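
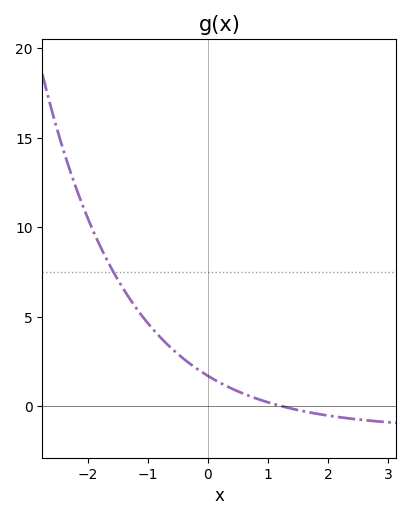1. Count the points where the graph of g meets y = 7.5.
1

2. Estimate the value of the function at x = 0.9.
0.5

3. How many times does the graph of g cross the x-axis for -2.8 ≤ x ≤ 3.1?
1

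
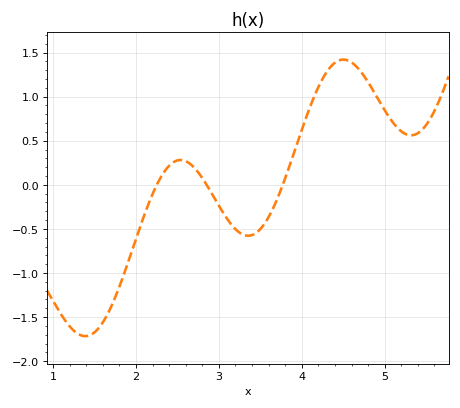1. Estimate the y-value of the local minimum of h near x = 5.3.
0.562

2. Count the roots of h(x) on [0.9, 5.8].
3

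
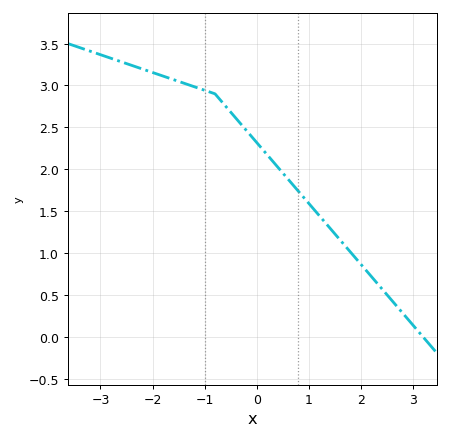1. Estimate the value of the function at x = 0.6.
1.88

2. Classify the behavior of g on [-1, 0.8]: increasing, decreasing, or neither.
decreasing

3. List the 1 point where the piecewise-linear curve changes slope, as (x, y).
(-0.8, 2.9)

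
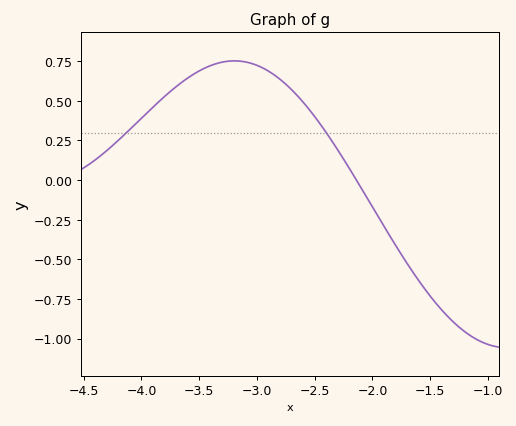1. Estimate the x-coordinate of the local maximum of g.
-3.2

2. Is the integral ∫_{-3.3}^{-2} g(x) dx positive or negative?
positive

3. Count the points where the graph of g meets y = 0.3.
2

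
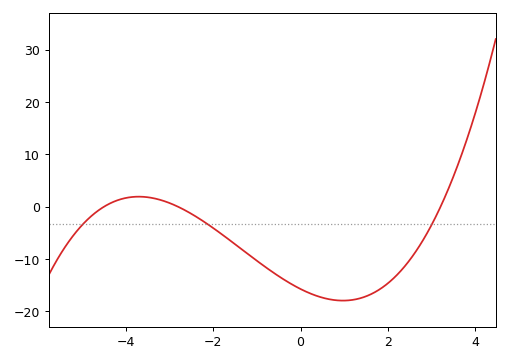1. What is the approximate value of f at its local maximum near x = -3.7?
2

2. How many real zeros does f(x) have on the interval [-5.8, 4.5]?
3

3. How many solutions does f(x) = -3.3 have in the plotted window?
3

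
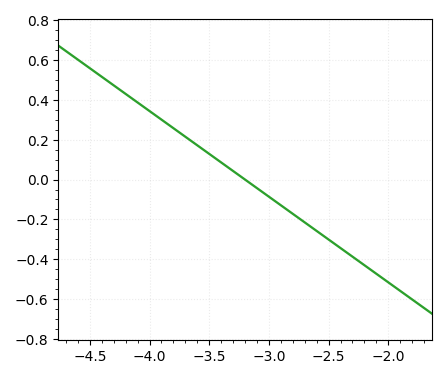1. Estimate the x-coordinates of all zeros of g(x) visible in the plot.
-3.2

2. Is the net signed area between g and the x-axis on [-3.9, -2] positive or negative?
negative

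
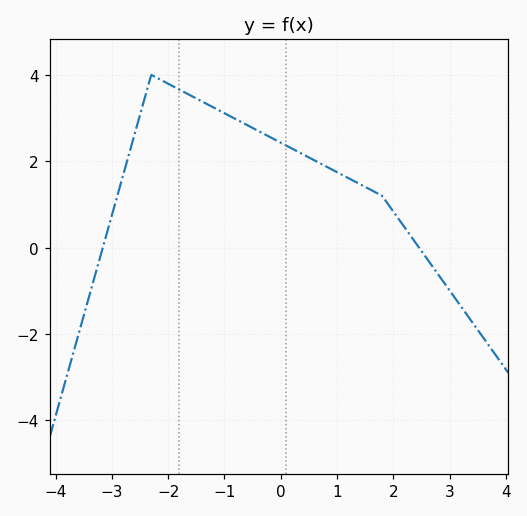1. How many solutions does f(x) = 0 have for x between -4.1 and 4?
2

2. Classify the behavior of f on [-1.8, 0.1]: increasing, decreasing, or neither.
decreasing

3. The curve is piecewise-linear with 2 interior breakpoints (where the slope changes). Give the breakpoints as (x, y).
(-2.3, 4); (1.8, 1.2)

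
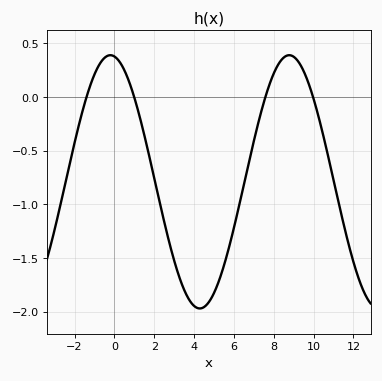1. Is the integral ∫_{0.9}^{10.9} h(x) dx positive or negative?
negative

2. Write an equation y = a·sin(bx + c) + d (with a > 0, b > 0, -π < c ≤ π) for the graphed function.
y = 1.18sin(0.7x + 1.7) - 0.79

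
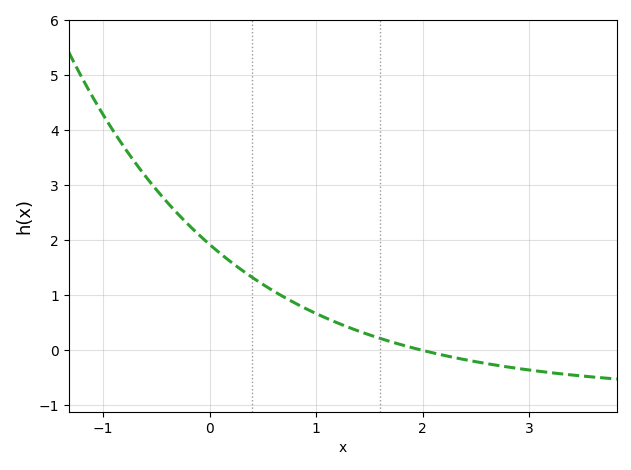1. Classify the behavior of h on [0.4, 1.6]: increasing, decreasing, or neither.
decreasing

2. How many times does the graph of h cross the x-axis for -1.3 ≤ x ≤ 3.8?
1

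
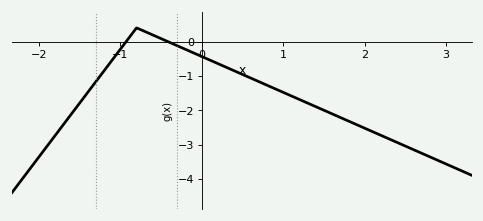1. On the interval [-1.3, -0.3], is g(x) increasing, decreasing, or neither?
neither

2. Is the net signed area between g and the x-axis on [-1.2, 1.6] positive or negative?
negative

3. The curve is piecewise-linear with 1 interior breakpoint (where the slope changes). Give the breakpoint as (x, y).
(-0.8, 0.4)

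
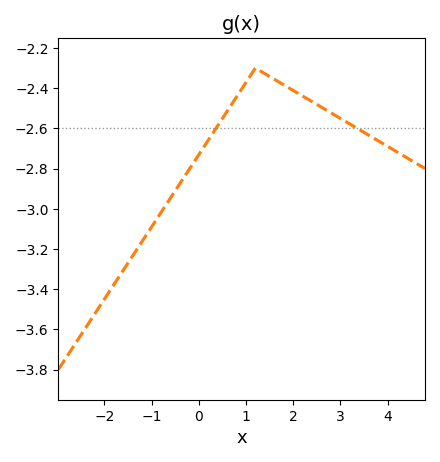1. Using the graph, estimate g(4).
-2.68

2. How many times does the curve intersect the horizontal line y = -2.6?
2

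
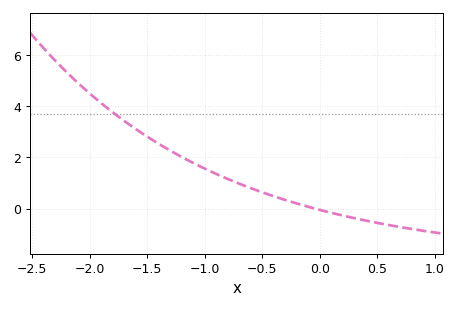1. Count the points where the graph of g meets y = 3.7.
1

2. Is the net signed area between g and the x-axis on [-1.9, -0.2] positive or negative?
positive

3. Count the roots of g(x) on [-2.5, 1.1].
1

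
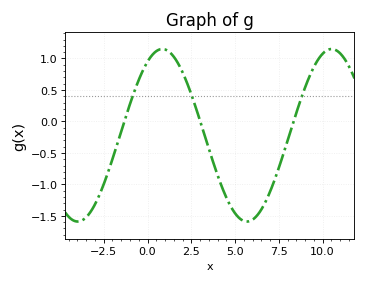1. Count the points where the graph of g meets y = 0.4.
3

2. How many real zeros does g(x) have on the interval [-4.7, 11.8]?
3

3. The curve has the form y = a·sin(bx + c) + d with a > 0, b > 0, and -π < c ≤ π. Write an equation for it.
y = 1.37sin(0.65x + 1) - 0.22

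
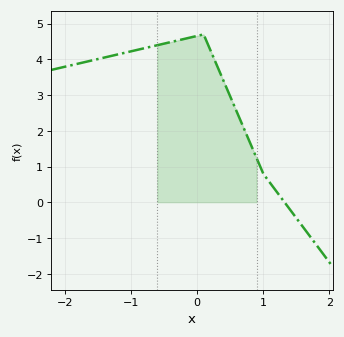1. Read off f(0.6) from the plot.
2.5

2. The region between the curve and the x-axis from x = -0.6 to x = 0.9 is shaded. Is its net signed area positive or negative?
positive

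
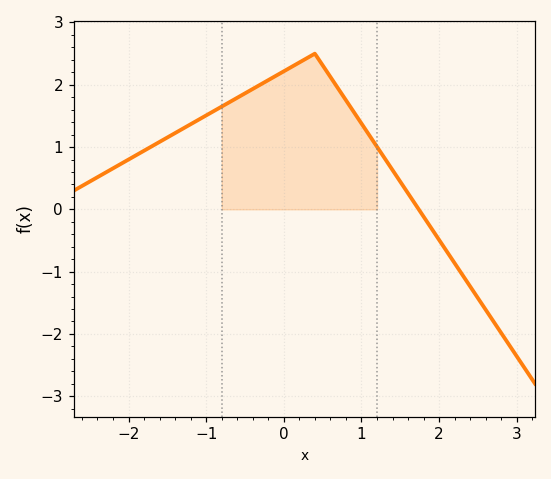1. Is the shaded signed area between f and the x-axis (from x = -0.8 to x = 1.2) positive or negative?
positive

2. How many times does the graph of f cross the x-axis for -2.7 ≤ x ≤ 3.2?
1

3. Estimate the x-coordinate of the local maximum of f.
0.399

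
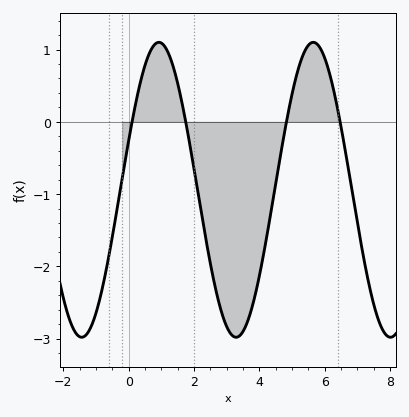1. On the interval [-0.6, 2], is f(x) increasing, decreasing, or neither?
neither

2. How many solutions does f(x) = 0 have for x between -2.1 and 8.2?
4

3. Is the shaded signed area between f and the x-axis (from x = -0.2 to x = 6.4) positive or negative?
negative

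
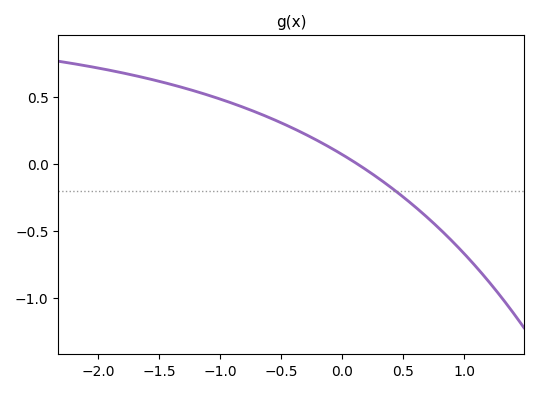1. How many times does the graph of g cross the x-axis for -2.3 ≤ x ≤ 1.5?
1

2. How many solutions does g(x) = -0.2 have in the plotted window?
1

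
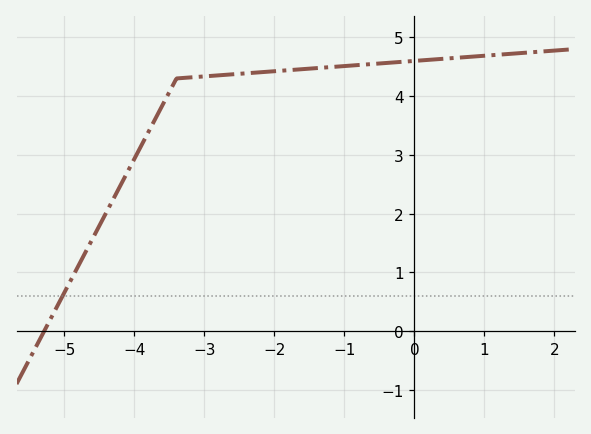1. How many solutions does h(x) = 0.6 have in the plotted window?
1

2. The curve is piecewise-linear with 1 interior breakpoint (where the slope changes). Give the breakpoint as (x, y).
(-3.4, 4.3)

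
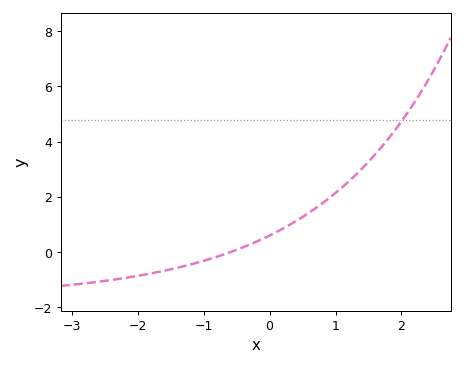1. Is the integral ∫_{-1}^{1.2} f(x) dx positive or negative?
positive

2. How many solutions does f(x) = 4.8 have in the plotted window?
1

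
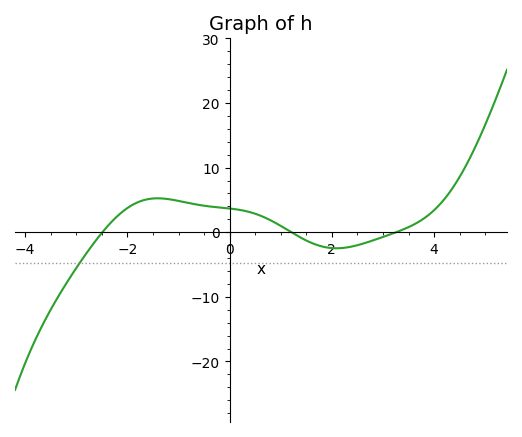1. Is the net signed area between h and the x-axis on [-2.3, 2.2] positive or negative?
positive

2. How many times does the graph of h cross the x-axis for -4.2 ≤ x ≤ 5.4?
3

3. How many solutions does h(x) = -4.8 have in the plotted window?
1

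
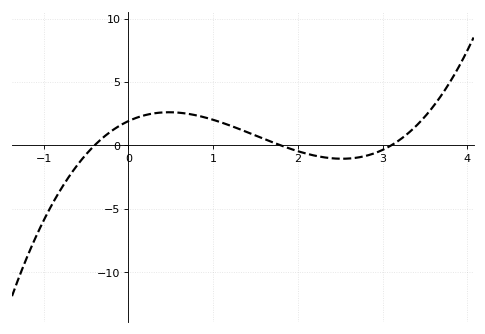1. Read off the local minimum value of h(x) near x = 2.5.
-1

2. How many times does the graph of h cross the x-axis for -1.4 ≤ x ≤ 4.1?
3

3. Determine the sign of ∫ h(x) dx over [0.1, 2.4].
positive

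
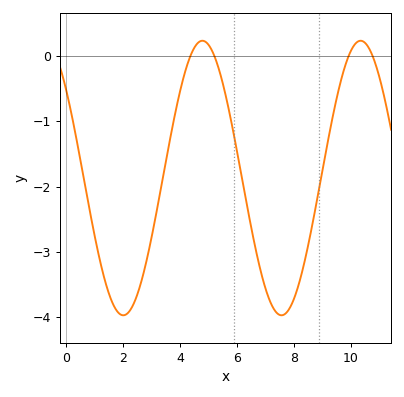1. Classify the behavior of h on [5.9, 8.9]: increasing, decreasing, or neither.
neither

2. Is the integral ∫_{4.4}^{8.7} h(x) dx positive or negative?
negative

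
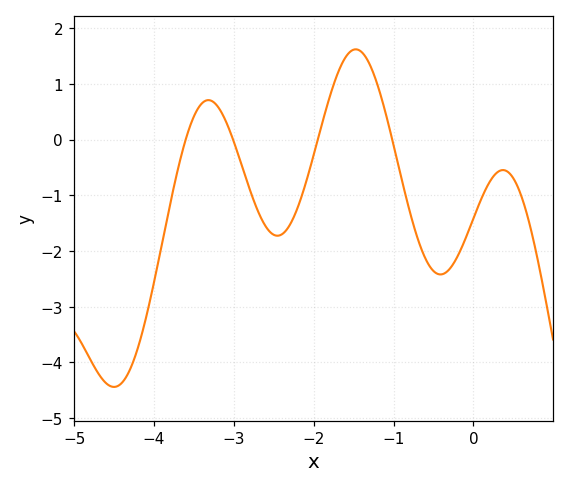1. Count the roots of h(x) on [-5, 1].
4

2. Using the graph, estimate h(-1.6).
1.48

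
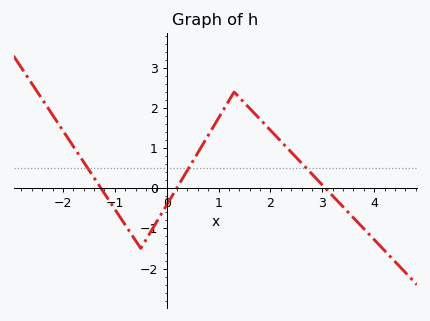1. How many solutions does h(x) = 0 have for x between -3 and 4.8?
3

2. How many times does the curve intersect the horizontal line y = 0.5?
3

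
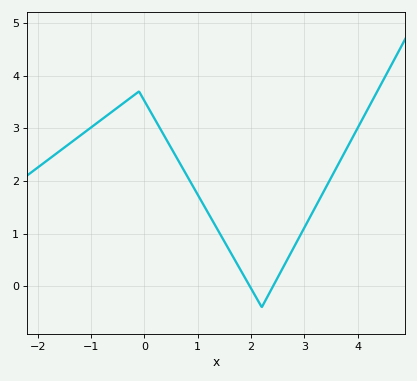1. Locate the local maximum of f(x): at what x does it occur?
-0.1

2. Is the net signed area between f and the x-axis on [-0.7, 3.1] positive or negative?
positive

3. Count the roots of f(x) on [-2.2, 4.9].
2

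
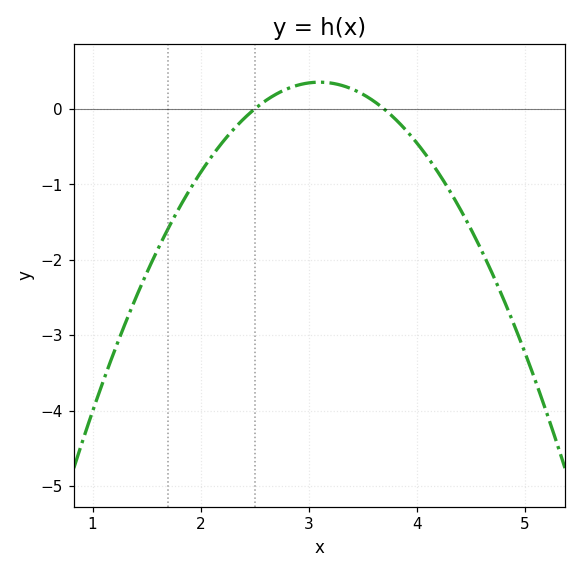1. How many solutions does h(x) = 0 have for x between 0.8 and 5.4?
2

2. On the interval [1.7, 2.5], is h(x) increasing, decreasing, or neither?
increasing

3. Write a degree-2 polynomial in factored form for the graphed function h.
y = -0.99(x - 2.5)(x - 3.7)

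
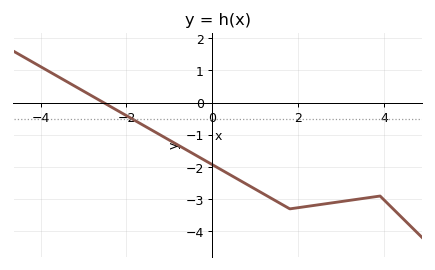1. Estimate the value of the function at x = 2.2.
-3.22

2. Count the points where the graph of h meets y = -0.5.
1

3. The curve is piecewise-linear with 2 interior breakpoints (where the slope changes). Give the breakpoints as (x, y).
(1.8, -3.3); (3.9, -2.9)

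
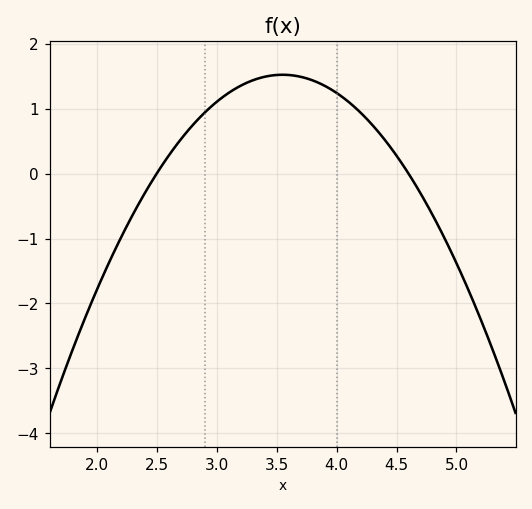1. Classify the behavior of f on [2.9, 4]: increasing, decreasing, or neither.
neither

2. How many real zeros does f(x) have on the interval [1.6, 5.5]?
2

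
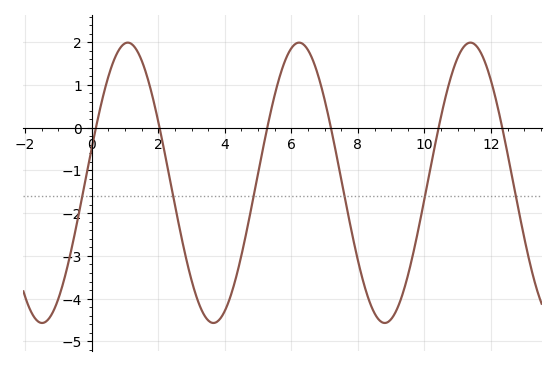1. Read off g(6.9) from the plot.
0.962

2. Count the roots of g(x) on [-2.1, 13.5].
6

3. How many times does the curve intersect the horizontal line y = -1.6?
6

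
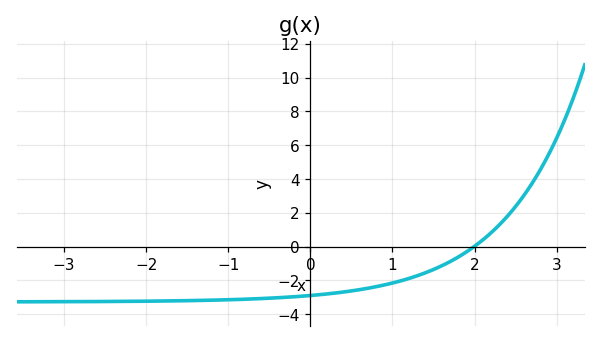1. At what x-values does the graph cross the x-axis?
1.99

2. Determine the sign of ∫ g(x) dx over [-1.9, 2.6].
negative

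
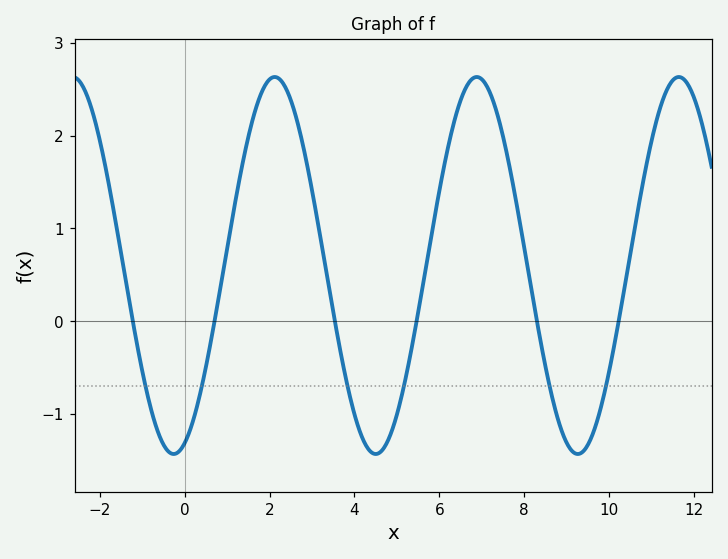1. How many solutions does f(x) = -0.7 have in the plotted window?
6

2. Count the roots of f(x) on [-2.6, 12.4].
6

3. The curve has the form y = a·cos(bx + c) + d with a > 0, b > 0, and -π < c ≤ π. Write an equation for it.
y = 2.03cos(1.32x - 2.8) + 0.6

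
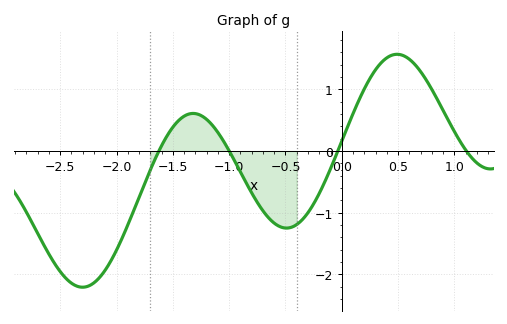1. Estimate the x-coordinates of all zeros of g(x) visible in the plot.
-1.62, -0.999, -0.035, 1.11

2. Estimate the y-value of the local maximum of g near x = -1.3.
0.609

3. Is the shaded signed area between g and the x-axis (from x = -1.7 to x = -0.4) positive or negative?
negative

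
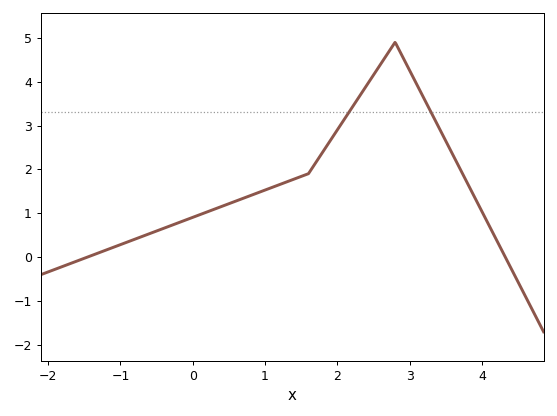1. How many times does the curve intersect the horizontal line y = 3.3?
2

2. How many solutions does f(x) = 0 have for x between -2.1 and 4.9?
2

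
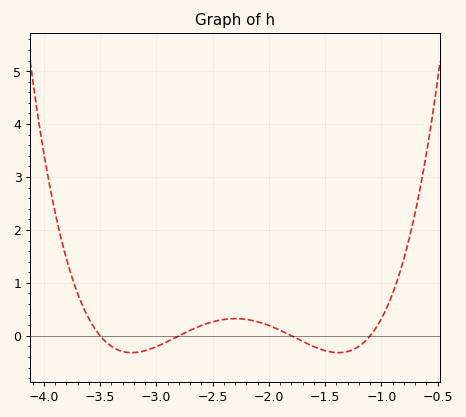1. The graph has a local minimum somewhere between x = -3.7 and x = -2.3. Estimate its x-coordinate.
-3.22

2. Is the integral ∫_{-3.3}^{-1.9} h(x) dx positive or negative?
positive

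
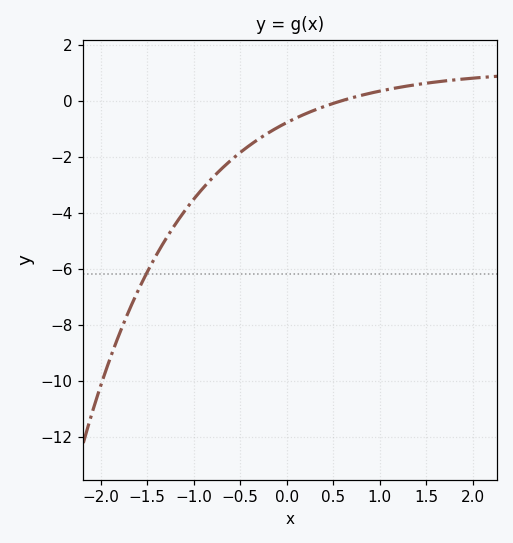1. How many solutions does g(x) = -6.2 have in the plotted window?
1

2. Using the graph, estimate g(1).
0.346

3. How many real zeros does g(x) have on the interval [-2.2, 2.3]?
1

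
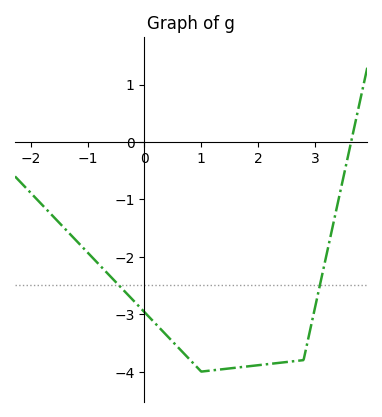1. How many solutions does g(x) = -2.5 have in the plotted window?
2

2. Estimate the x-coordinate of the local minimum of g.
1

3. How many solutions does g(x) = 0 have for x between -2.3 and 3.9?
1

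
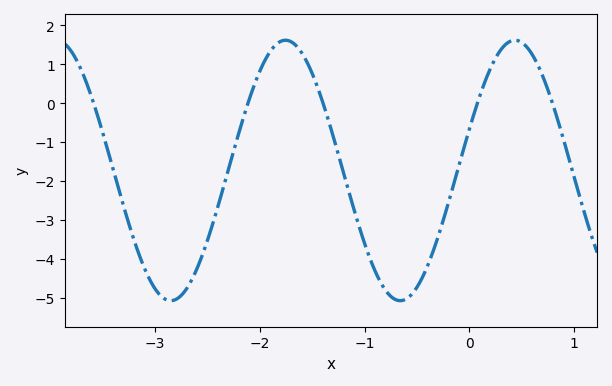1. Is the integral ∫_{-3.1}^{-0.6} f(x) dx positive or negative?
negative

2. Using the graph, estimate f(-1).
-3.6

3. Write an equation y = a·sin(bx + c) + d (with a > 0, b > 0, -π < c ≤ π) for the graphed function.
y = 3.35sin(2.87x + 0.322) - 1.73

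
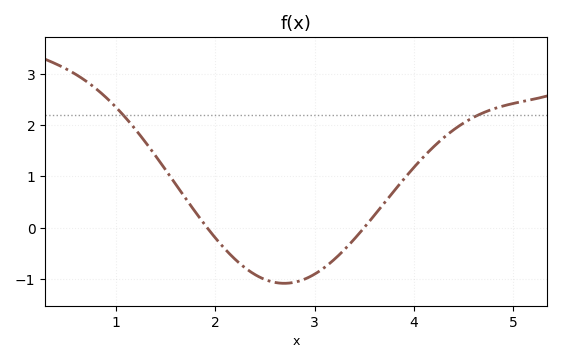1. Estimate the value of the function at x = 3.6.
0.2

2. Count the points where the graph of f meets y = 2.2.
2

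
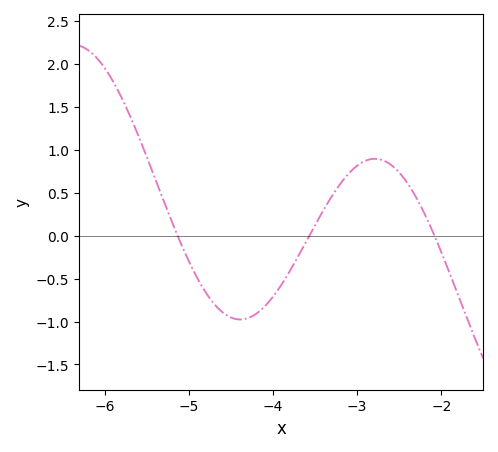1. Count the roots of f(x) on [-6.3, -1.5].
3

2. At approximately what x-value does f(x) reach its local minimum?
-4.39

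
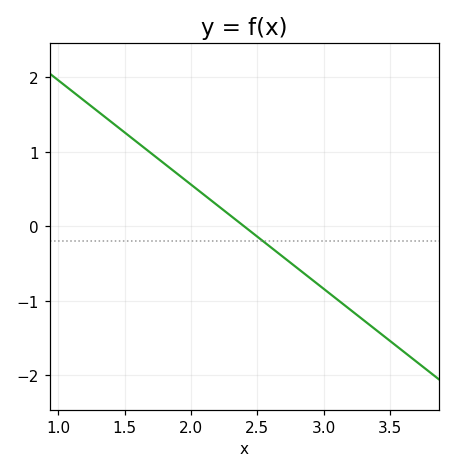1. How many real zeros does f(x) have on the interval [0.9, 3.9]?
1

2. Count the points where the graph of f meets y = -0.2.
1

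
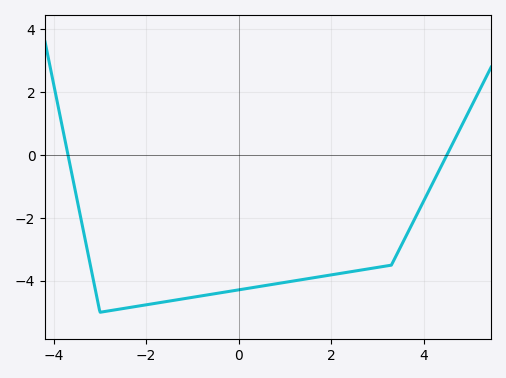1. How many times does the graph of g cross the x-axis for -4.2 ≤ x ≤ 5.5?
2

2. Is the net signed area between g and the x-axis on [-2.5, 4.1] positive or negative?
negative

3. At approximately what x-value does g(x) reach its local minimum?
-3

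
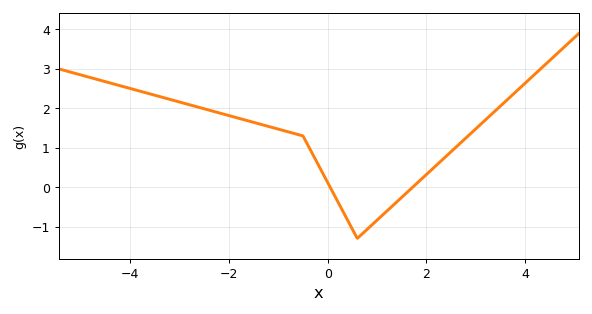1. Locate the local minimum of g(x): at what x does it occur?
0.6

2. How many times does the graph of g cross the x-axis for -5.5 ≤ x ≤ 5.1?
2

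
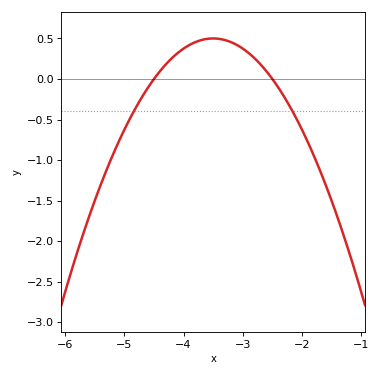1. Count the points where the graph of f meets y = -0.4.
2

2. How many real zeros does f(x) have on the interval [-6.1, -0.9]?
2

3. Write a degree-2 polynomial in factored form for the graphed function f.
y = -0.5(x + 4.5)(x + 2.5)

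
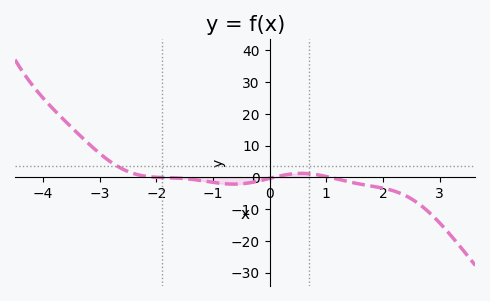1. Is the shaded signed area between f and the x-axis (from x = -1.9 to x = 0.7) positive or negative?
negative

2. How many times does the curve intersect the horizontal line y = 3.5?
1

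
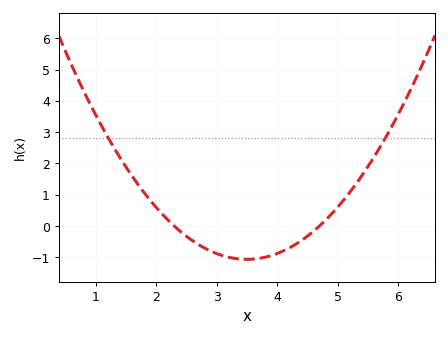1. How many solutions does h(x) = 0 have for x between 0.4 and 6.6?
2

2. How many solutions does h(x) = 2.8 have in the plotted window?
2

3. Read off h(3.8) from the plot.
-1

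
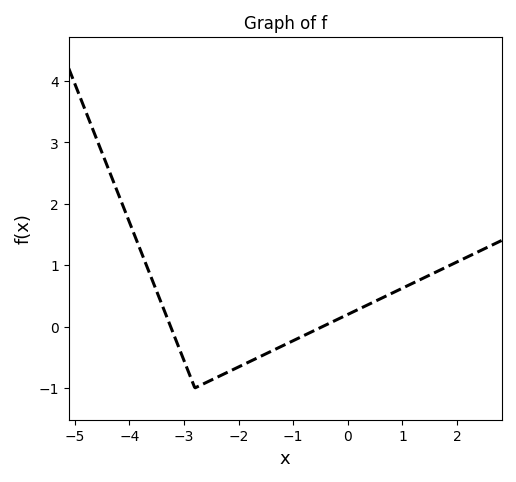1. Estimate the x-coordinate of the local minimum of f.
-2.8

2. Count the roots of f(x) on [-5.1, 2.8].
2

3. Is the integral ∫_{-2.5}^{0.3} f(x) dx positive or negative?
negative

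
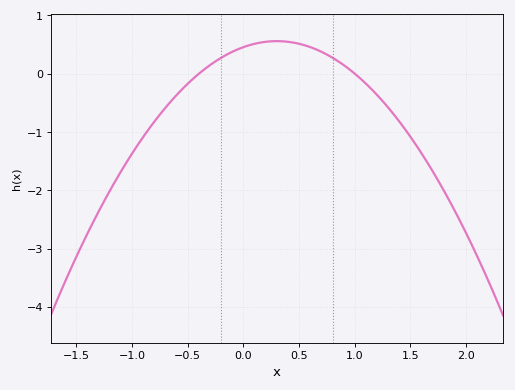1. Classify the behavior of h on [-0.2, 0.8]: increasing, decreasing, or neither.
neither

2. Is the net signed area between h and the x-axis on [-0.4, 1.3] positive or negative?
positive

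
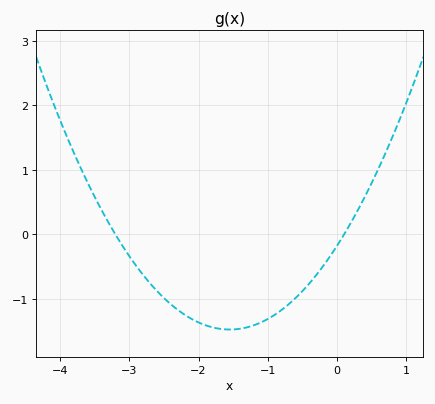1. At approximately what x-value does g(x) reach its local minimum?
-1.55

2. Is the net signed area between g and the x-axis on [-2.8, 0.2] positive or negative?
negative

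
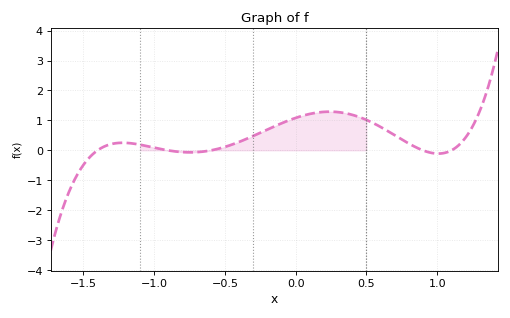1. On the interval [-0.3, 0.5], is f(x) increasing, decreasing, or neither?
neither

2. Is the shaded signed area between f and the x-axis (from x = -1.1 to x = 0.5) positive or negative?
positive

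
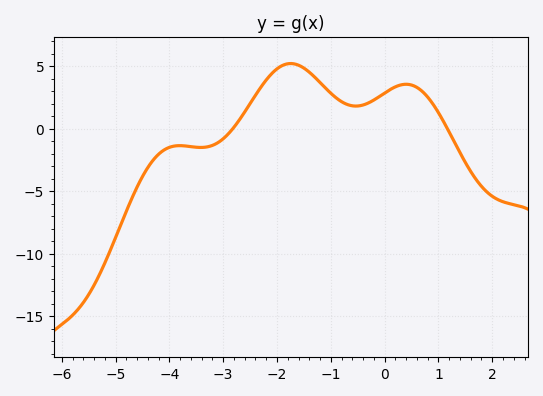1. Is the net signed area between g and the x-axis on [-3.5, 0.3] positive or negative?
positive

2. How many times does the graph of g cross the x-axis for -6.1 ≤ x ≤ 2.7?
2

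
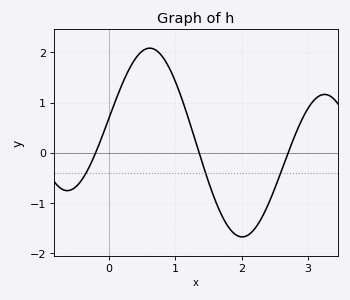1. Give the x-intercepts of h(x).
-0.194, 1.36, 2.7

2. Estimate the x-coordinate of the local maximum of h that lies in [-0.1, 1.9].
0.619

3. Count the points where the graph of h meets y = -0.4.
3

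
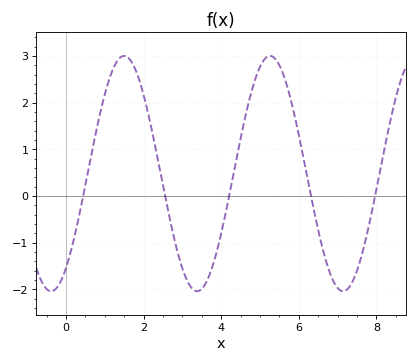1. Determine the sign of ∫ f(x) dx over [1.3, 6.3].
positive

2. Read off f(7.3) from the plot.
-1.95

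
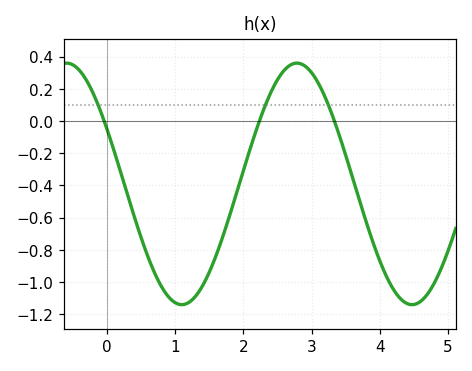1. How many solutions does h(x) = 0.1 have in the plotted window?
3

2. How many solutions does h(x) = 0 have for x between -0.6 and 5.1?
3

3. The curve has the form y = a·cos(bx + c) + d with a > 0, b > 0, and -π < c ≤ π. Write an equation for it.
y = 0.75cos(1.86x + 1.1) - 0.39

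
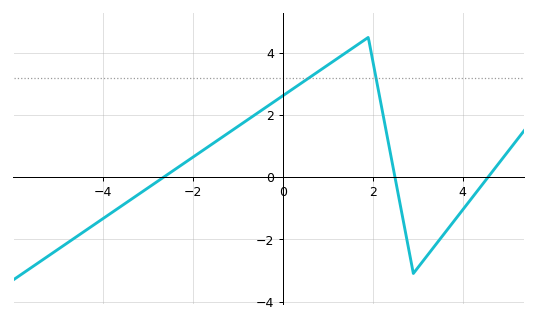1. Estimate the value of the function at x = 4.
-1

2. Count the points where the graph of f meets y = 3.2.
2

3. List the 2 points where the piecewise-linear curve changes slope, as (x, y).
(1.9, 4.5); (2.9, -3.1)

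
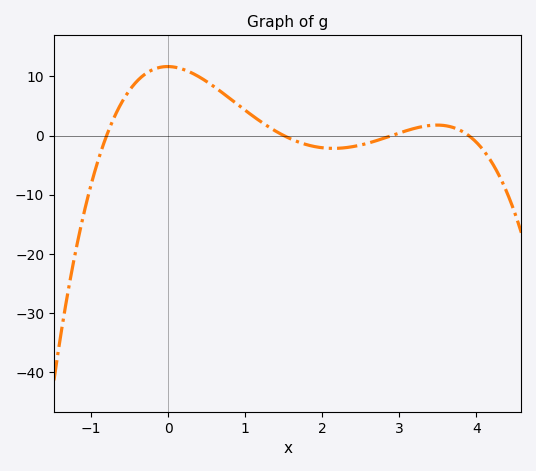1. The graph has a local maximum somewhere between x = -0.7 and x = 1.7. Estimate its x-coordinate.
-0.009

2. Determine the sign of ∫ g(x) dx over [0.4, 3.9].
positive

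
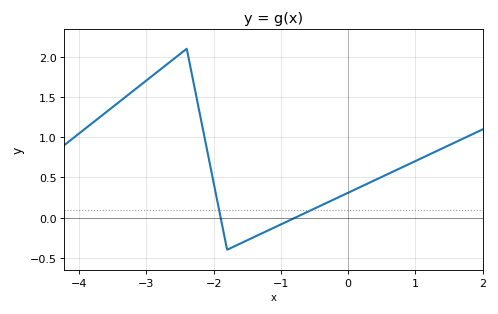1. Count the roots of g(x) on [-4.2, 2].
2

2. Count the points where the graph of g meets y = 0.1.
2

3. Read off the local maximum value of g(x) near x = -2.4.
2.1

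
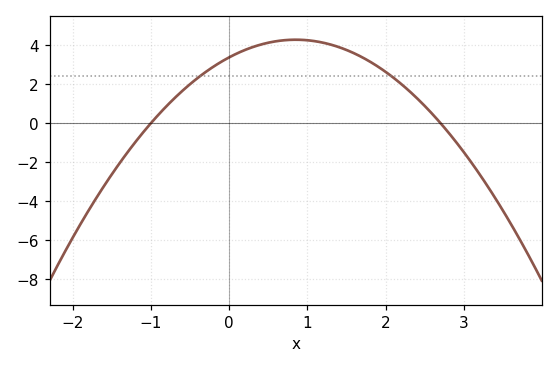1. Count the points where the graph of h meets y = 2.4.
2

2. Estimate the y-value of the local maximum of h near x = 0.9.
4.2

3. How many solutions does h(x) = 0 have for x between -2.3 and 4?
2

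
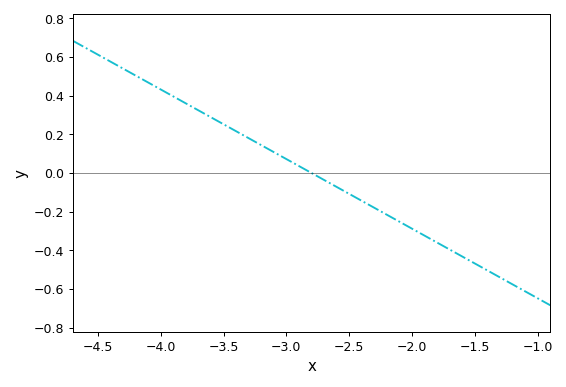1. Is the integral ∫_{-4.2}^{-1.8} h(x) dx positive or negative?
positive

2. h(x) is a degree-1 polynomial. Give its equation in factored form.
y = -0.36(x + 2.8)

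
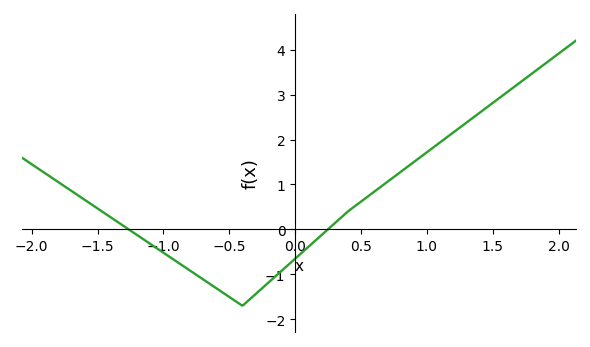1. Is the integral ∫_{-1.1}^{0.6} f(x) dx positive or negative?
negative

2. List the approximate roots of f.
-1.26, 0.248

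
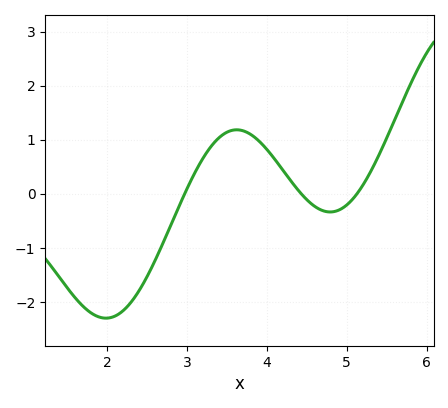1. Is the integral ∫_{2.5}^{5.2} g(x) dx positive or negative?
positive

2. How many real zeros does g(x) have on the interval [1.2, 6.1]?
3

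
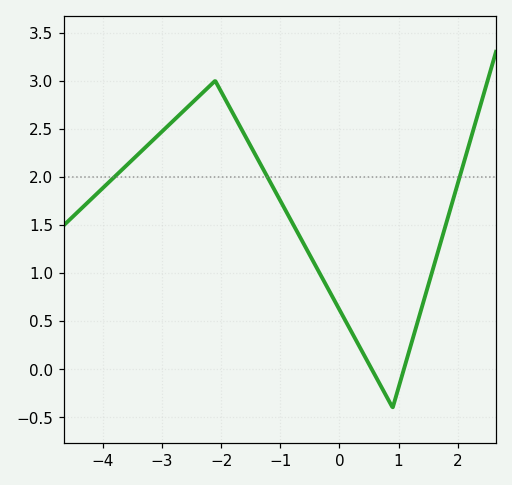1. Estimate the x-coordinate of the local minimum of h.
0.9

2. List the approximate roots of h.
0.5, 1.1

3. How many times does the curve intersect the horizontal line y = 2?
3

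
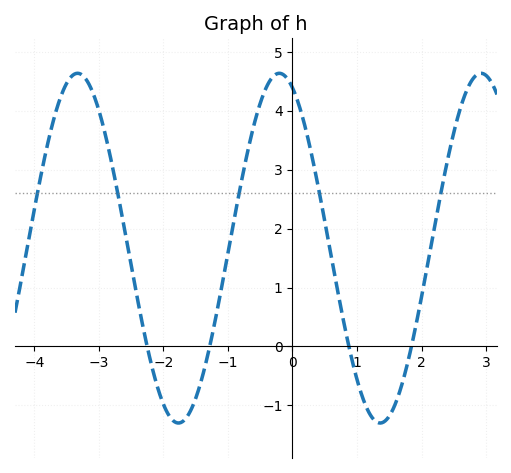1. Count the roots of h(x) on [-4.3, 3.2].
4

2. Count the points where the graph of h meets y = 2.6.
5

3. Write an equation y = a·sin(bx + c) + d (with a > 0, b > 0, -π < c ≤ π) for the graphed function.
y = 2.97sin(2x + 2) + 1.67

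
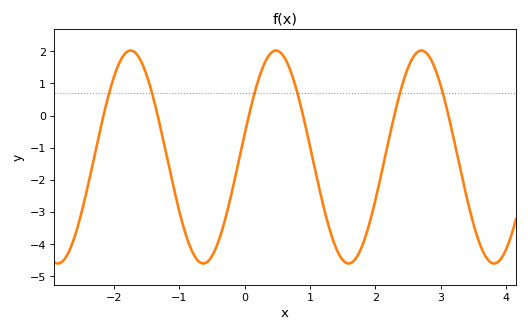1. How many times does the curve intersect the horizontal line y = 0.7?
6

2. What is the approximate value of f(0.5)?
2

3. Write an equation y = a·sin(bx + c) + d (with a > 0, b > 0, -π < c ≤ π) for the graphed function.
y = 3.31sin(2.8x + 0.22) - 1.29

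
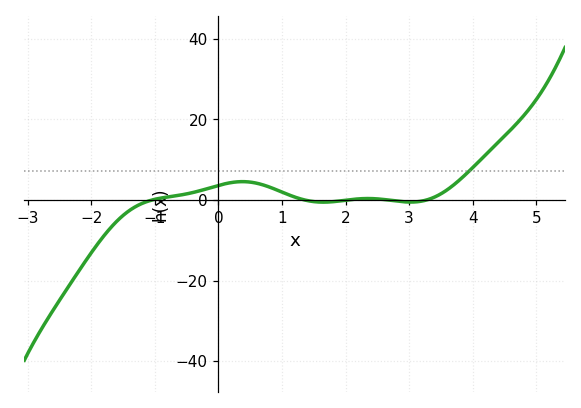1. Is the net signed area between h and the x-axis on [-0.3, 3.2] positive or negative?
positive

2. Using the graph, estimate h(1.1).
1.33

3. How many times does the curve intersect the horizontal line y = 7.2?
1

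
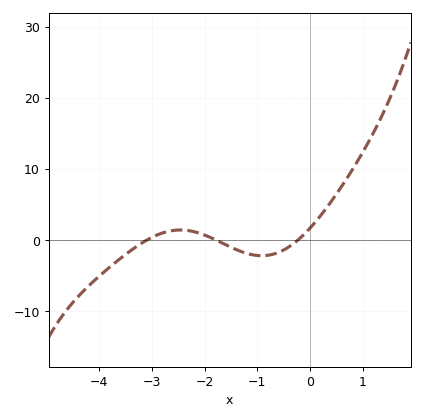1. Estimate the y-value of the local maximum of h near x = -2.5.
1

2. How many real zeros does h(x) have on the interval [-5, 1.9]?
3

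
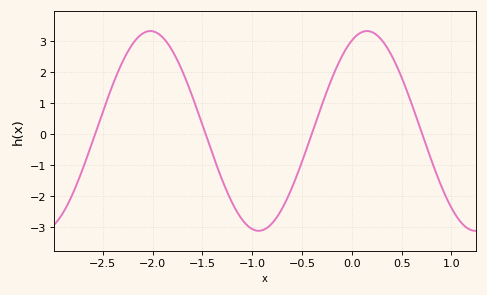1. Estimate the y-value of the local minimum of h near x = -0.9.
-3.1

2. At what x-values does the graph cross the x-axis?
-2.6, -1.5, -0.4, 0.7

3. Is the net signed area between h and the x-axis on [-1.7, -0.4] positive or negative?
negative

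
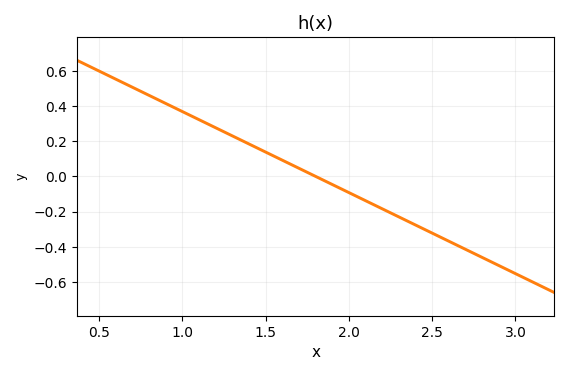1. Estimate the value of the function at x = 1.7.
0.04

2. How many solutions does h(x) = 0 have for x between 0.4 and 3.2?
1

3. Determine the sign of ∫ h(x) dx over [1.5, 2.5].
negative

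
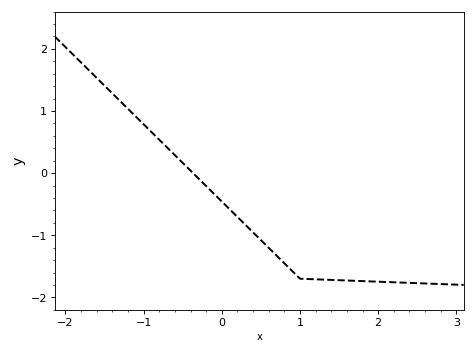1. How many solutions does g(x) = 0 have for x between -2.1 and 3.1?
1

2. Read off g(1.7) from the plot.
-1.73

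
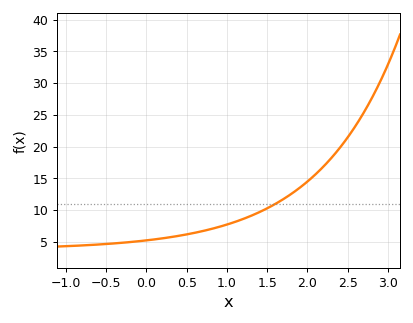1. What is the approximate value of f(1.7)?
11.5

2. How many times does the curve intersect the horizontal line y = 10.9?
1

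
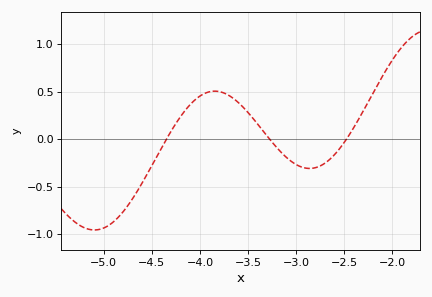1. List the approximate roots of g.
-4.35, -3.28, -2.48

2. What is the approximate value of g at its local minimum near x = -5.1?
-0.956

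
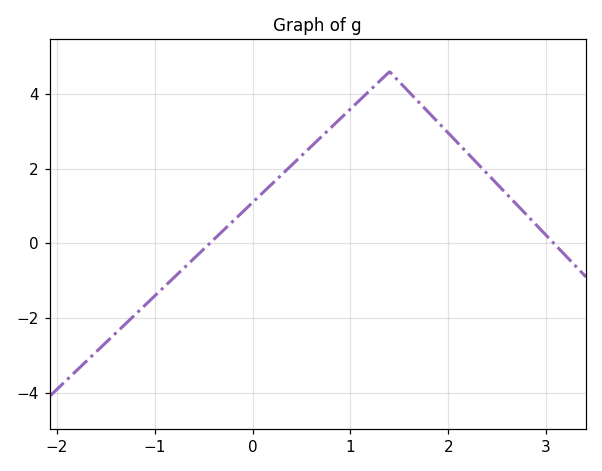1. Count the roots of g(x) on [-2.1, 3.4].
2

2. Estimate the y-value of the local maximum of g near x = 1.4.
4.6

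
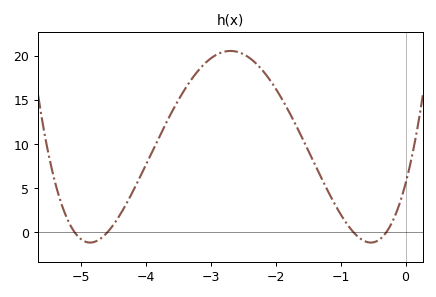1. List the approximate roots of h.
-5.1, -4.6, -0.8, -0.3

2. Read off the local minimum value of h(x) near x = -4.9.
-1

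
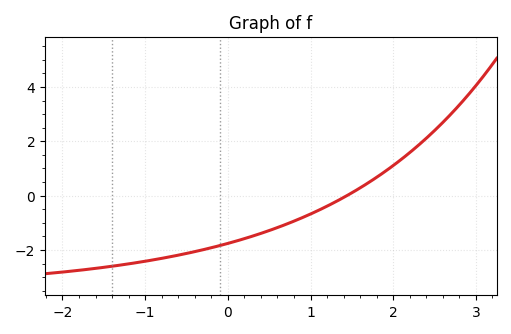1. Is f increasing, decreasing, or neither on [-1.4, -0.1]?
increasing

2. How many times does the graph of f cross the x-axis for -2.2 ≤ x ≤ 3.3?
1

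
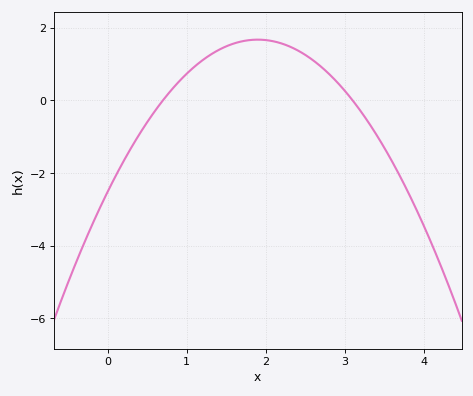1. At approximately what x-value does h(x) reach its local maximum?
1.9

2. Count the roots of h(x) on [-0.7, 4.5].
2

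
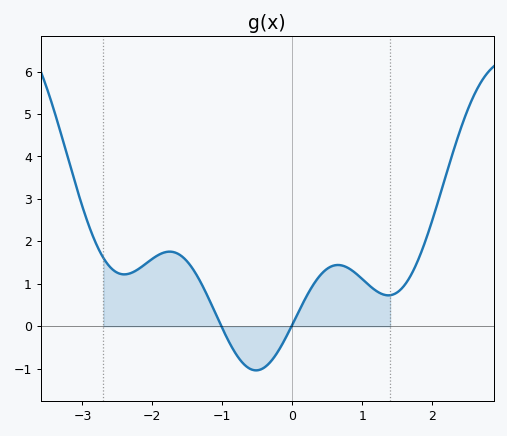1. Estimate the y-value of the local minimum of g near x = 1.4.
0.73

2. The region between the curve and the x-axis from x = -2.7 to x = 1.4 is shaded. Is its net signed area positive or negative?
positive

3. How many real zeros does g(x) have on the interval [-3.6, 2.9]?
2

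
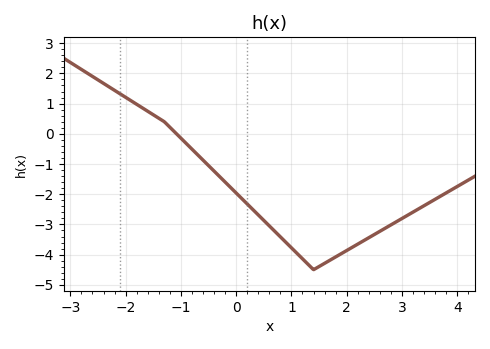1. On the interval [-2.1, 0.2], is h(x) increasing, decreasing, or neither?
decreasing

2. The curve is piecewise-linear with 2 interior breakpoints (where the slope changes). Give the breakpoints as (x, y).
(-1.3, 0.4); (1.4, -4.5)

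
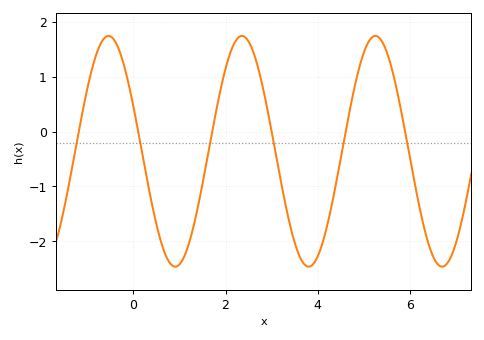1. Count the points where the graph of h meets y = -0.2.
6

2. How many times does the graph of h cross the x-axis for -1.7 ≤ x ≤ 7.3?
6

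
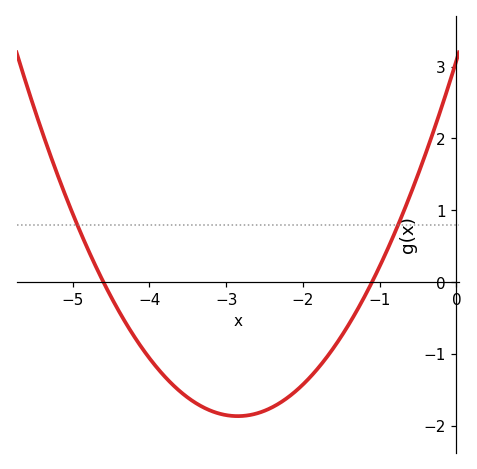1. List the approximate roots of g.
-4.6, -1.1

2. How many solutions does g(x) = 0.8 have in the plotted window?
2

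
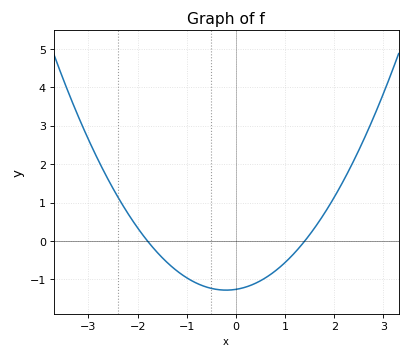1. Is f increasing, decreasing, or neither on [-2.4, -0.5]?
decreasing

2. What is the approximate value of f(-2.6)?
1.6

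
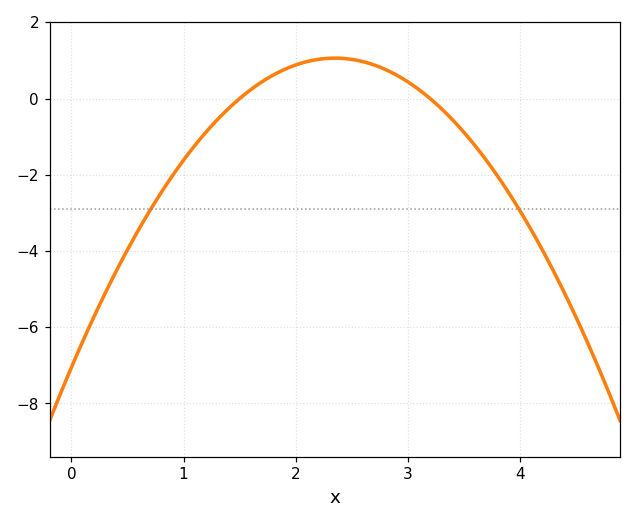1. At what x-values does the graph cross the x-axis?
1.5, 3.2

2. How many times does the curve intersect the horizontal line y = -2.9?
2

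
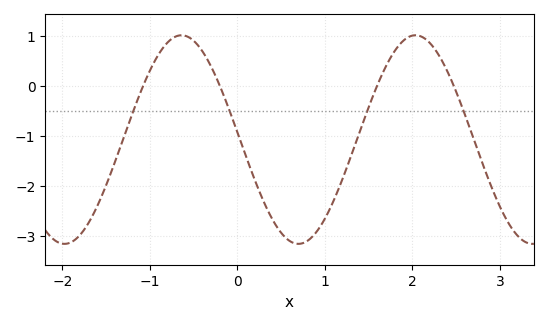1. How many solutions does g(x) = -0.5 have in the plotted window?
4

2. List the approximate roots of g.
-1.1, -0.2, 1.6, 2.5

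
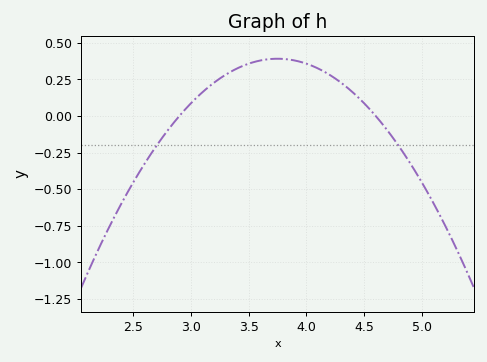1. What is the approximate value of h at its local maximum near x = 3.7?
0.4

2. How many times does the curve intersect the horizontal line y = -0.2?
2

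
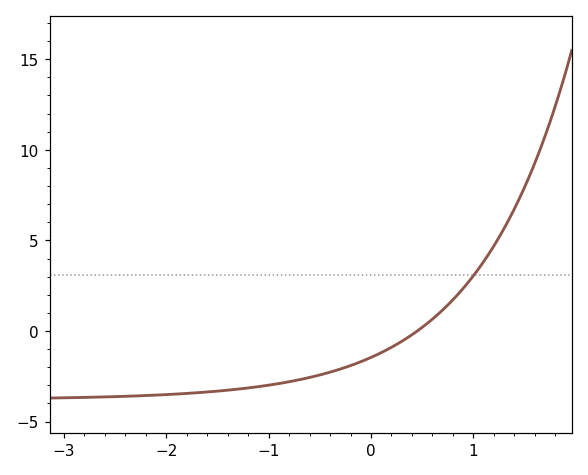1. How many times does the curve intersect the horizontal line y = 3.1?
1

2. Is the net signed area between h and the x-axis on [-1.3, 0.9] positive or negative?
negative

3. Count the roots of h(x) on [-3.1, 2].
1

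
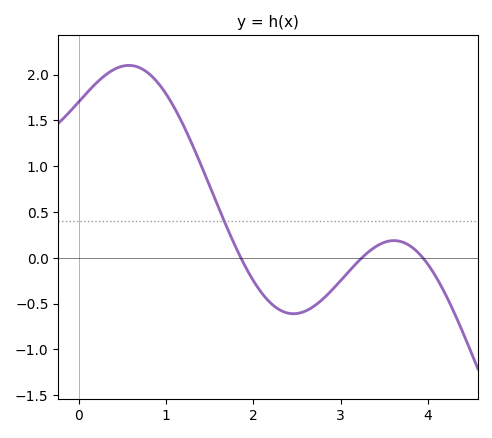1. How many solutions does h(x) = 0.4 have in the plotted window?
1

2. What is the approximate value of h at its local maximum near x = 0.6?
2.1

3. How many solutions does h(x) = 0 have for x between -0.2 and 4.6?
3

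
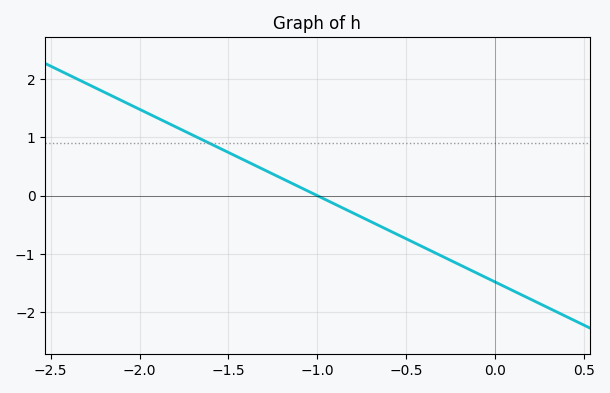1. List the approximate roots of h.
-1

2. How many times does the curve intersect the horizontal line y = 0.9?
1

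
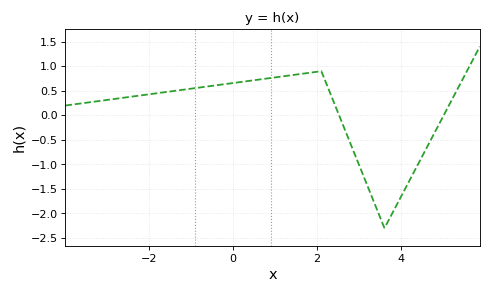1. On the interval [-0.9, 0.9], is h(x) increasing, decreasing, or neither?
increasing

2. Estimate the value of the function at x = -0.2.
0.635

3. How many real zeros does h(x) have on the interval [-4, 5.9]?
2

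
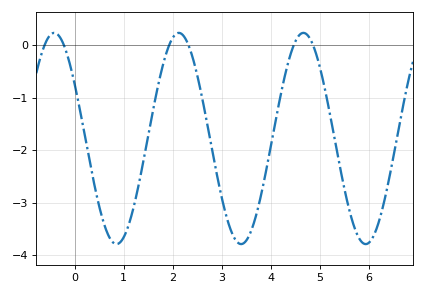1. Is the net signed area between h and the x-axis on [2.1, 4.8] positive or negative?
negative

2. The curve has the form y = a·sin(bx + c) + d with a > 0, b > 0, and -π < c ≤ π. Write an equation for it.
y = 2.01sin(2.5x + 2.6) - 1.78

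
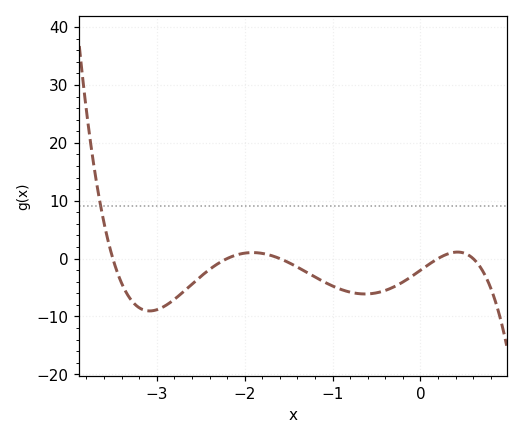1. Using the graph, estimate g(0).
-2.03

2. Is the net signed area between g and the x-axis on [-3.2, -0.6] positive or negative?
negative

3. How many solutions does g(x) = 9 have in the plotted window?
1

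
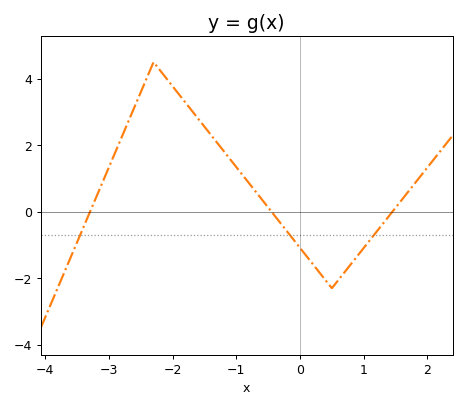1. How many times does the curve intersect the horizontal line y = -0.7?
3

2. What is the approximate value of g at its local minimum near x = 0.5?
-2.2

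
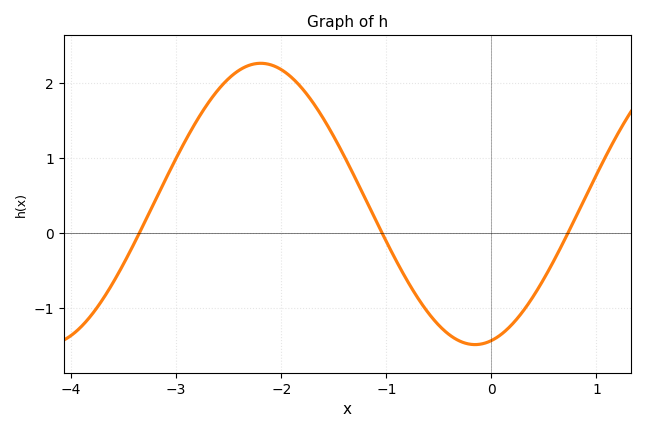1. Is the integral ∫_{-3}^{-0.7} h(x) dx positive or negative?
positive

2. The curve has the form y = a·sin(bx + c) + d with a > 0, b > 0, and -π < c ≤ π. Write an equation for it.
y = 1.88sin(1.5x - 1.3) + 0.39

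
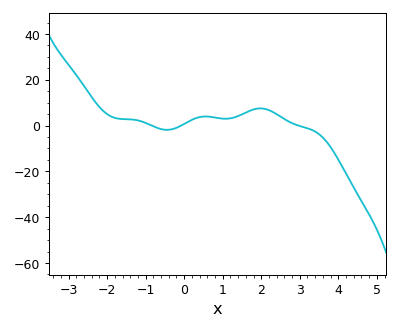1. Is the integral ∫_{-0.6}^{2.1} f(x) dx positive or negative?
positive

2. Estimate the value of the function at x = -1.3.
2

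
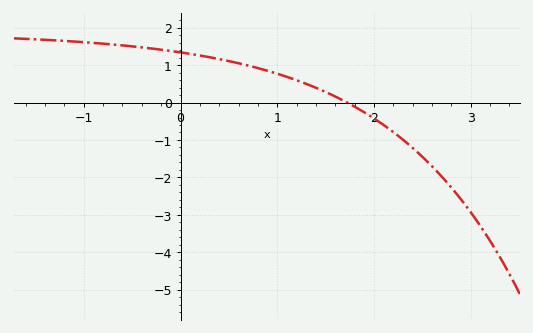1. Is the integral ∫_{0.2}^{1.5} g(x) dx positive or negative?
positive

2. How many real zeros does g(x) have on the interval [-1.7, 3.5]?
1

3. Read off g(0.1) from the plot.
1.3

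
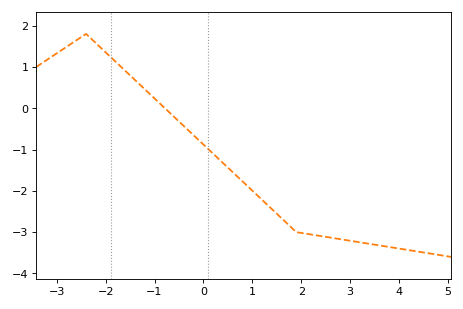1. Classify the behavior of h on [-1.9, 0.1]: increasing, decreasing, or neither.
decreasing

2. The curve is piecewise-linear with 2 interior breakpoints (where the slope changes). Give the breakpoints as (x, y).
(-2.4, 1.8); (1.9, -3)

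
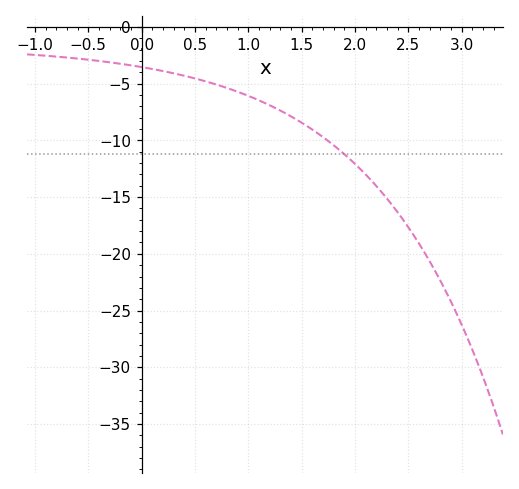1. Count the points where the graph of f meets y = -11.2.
1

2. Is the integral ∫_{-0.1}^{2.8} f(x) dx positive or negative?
negative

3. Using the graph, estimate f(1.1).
-6.47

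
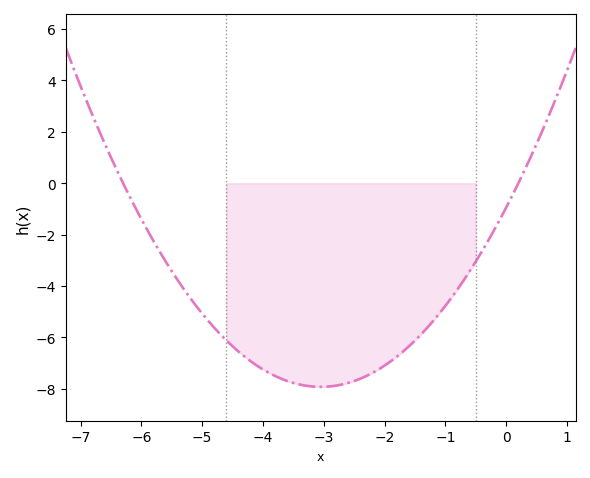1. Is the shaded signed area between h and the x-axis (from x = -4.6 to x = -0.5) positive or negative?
negative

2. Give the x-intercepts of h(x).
-6.3, 0.2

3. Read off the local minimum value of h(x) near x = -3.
-7.92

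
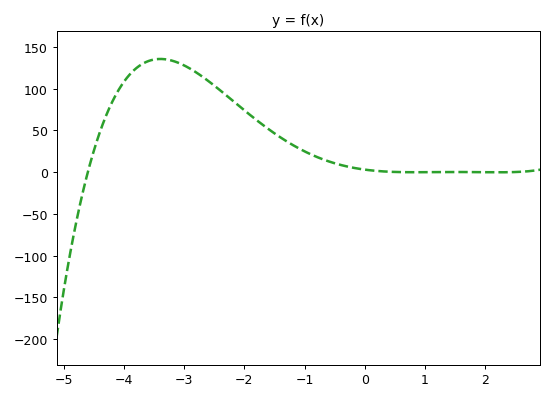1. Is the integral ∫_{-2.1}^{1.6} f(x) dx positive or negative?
positive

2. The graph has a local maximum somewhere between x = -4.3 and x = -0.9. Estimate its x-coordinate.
-3.4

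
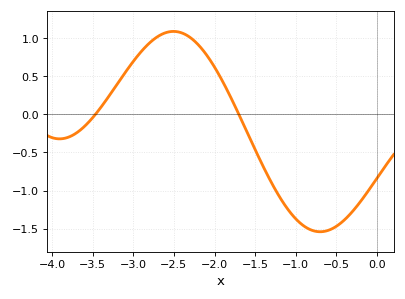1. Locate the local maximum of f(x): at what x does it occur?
-2.5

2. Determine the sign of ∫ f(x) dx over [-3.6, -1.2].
positive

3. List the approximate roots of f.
-3.5, -1.7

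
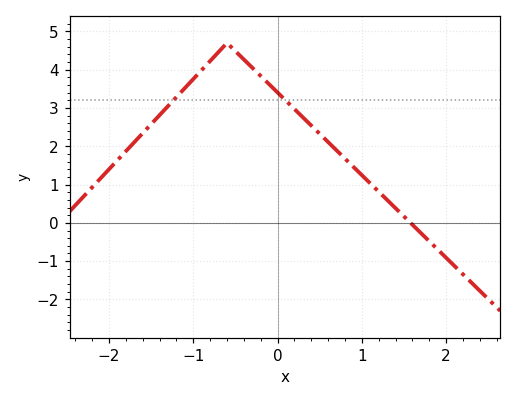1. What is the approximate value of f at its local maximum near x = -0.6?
4.7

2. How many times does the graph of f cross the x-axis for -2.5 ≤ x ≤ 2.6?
1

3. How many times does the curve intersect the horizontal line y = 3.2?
2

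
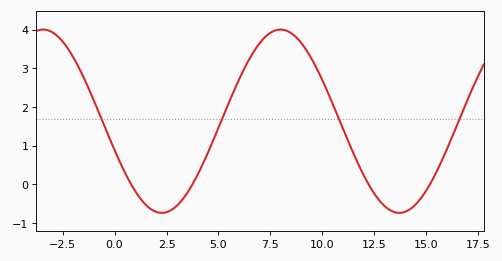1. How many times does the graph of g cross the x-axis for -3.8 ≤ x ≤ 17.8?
4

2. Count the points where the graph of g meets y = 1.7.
4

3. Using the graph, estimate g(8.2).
3.98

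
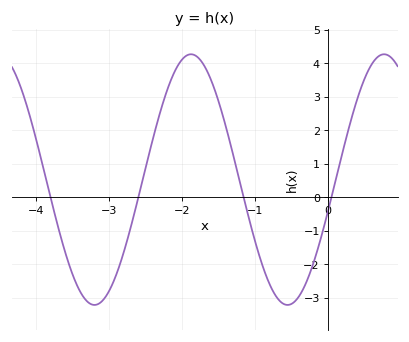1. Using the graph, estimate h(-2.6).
0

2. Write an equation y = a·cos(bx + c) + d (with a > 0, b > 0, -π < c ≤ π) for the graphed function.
y = 3.74cos(2.4x - 1.8) + 0.53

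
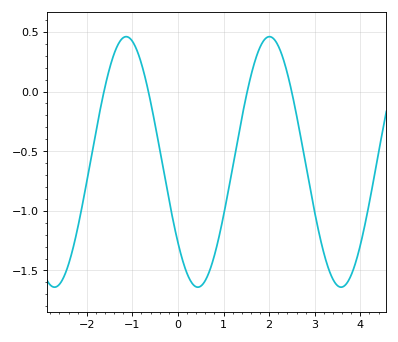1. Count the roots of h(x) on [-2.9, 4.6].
4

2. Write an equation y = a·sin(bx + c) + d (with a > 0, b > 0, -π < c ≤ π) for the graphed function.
y = 1.05sin(2x - 2.44) - 0.59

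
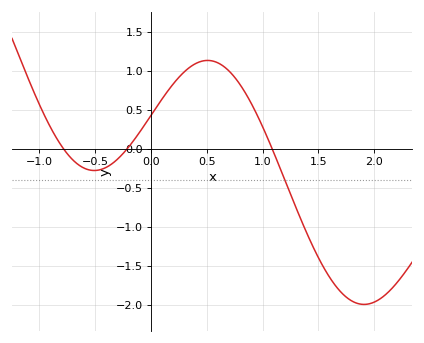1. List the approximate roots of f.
-0.8, -0.2, 1.1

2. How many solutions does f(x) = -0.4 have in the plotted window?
1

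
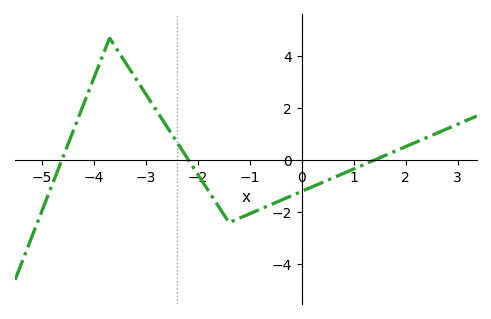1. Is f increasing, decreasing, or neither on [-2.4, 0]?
neither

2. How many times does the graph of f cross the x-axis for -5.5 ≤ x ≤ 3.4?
3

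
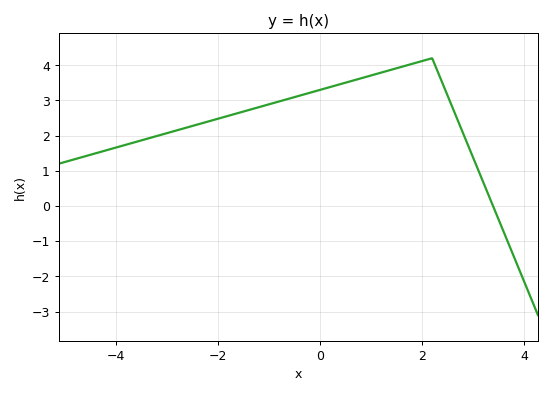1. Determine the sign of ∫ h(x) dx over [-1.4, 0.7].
positive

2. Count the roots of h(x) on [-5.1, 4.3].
1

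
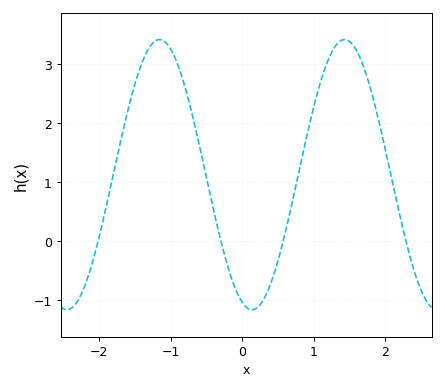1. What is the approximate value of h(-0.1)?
-0.8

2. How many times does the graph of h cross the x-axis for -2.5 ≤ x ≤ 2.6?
4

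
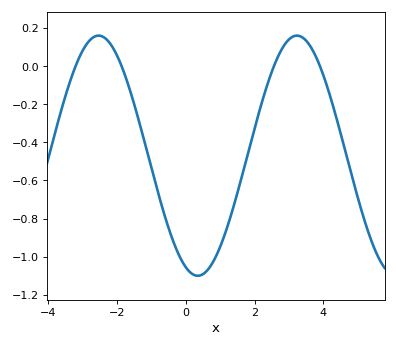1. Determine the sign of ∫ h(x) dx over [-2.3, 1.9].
negative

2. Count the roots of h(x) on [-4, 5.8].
4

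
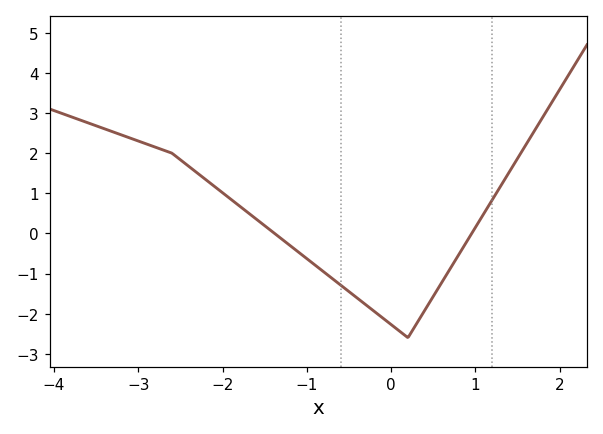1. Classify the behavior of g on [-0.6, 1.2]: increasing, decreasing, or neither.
neither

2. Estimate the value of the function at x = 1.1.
0.5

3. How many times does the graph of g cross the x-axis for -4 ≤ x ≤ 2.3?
2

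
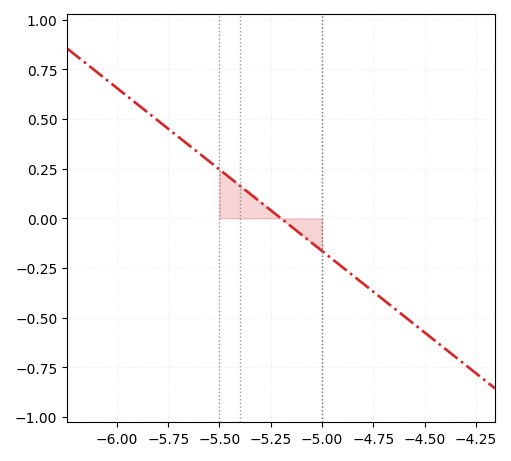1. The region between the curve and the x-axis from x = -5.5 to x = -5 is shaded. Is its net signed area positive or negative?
positive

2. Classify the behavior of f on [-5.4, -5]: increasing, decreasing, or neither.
decreasing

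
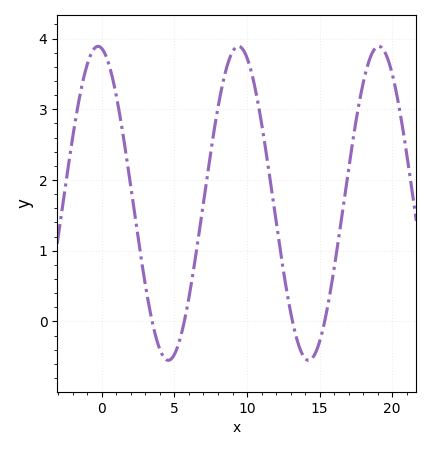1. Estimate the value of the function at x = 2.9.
0.6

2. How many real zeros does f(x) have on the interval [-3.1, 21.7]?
4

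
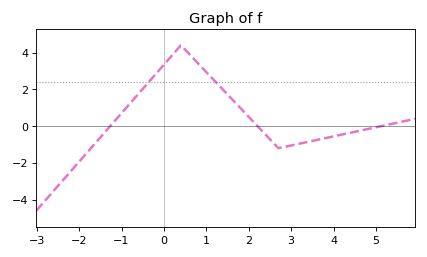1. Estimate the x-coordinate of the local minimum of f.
2.8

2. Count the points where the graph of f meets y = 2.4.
2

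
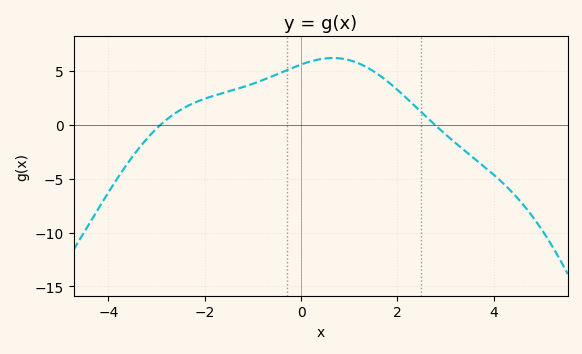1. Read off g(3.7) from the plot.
-3.5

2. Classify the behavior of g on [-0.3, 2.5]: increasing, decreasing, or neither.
neither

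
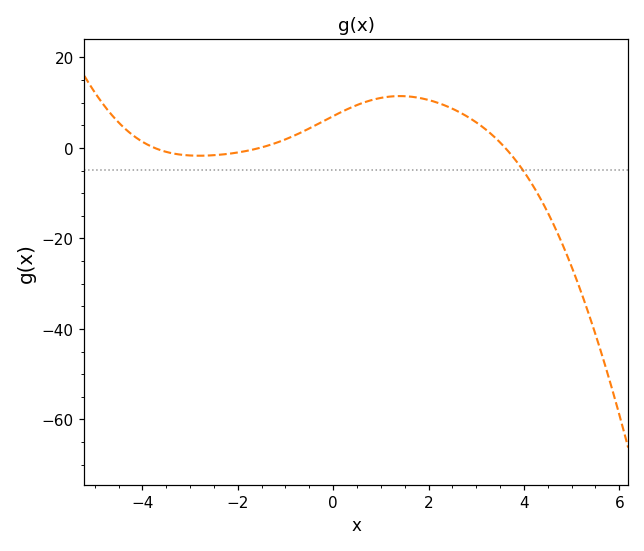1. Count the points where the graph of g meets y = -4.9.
1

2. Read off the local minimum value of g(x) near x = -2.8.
-1.73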